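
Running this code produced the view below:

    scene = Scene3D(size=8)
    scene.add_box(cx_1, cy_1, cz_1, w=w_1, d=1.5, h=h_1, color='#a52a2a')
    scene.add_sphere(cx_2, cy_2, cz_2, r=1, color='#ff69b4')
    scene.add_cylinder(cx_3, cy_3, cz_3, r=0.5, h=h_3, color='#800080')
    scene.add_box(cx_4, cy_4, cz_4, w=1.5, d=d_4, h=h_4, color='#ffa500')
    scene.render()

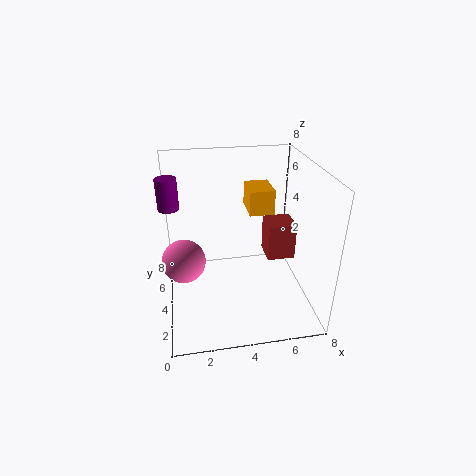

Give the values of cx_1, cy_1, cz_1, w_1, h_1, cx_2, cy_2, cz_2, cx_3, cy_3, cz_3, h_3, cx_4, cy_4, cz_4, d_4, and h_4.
cx_1 = 5.5
cy_1 = 3
cz_1 = 3
w_1 = 1.5
h_1 = 2
cx_2 = 1
cy_2 = 1.5
cz_2 = 4.5
cx_3 = 0.5
cy_3 = 3
cz_3 = 6.5
h_3 = 1.5
cx_4 = 5
cy_4 = 5.5
cz_4 = 4.5
d_4 = 2
h_4 = 1.5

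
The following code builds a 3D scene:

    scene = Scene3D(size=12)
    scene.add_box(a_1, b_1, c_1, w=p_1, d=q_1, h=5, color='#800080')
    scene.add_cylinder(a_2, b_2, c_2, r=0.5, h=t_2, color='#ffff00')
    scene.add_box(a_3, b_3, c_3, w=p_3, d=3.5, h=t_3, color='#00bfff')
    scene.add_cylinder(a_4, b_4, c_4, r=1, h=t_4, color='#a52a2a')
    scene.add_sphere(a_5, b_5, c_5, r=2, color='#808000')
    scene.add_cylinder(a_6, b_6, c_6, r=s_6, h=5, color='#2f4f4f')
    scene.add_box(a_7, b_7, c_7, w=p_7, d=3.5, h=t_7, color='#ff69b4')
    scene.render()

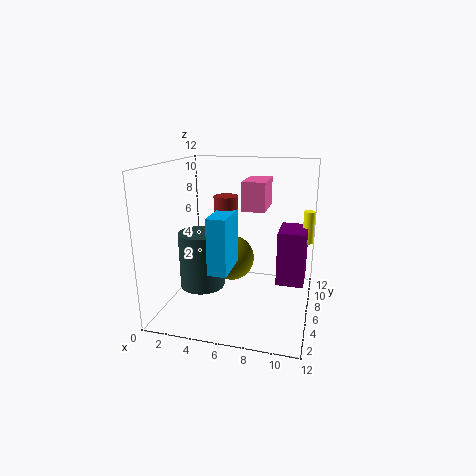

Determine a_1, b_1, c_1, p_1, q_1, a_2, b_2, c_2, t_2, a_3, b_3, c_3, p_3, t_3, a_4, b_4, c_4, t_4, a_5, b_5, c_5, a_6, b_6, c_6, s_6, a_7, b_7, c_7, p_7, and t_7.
a_1 = 9; b_1 = 8; c_1 = 1; p_1 = 2.5; q_1 = 3.5; a_2 = 11.5; b_2 = 10.5; c_2 = 4.5; t_2 = 3; a_3 = 4.5; b_3 = 2.5; c_3 = 4; p_3 = 1.5; t_3 = 4.5; a_4 = 5; b_4 = 6; c_4 = 7; t_4 = 2.5; a_5 = 5; b_5 = 7.5; c_5 = 3.5; a_6 = 2.5; b_6 = 6.5; c_6 = 1; s_6 = 2; a_7 = 6; b_7 = 7; c_7 = 8; p_7 = 2; t_7 = 2.5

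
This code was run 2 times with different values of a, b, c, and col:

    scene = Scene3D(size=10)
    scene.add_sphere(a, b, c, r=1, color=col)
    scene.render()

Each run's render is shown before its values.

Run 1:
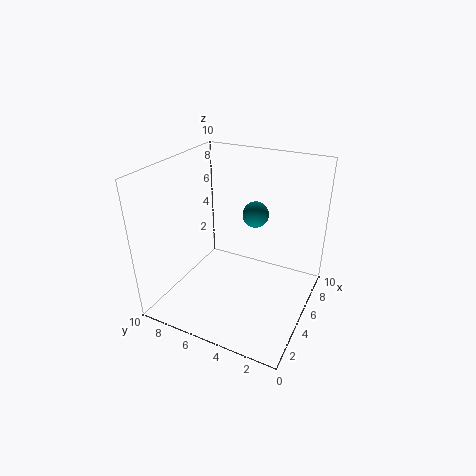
a = 8
b = 5
c = 5.5
col = 'teal'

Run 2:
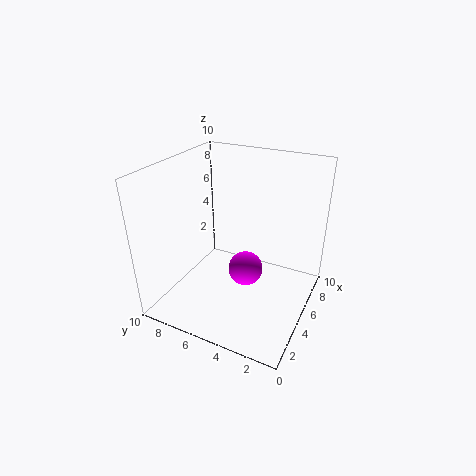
a = 2
b = 3
c = 5
col = 'magenta'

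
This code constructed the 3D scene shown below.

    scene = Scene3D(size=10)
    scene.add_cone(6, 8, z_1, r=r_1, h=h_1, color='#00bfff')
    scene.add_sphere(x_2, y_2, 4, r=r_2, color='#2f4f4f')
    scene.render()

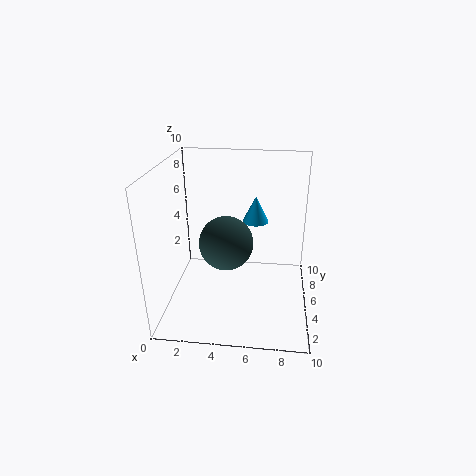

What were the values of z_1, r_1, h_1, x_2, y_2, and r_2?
z_1 = 5
r_1 = 1
h_1 = 2
x_2 = 4
y_2 = 6
r_2 = 2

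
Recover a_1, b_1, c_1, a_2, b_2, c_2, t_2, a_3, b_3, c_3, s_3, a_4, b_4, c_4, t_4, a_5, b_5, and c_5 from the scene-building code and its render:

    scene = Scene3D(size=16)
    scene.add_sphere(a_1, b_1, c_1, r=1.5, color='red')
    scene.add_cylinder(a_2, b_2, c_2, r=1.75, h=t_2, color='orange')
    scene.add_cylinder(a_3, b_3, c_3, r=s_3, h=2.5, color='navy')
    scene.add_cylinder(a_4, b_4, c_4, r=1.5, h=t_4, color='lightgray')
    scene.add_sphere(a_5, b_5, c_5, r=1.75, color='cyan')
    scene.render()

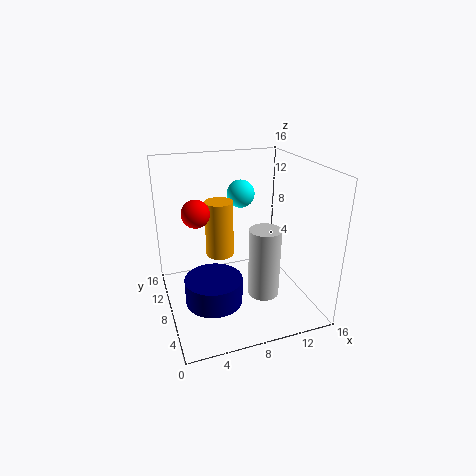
a_1 = 3.5
b_1 = 8.5
c_1 = 11.25
a_2 = 7.25
b_2 = 12.75
c_2 = 3.75
t_2 = 7
a_3 = 3.75
b_3 = 3
c_3 = 4.25
s_3 = 2.75
a_4 = 8.5
b_4 = 2
c_4 = 4.75
t_4 = 6.75
a_5 = 10.5
b_5 = 14
c_5 = 11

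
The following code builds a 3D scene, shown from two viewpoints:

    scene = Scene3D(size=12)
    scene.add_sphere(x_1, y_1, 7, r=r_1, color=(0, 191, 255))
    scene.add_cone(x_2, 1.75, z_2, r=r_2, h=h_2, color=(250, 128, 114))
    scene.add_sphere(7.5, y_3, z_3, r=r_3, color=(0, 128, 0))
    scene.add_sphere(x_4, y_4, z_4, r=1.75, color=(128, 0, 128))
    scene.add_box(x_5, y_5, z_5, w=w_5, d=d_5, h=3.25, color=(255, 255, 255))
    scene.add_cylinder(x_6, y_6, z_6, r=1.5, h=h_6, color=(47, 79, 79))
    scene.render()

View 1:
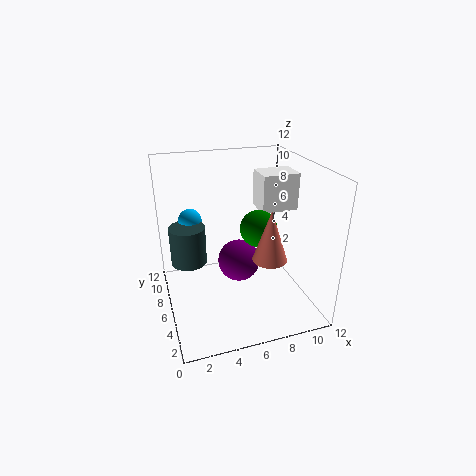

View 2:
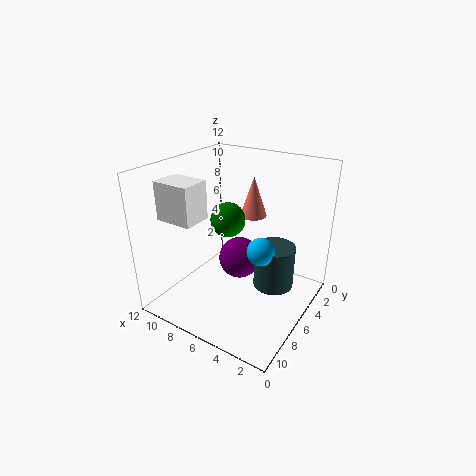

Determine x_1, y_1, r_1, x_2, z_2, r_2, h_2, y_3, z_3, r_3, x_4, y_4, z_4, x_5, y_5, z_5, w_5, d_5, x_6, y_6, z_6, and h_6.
x_1 = 2.5
y_1 = 8.5
r_1 = 1
x_2 = 7
z_2 = 6.25
r_2 = 1.25
h_2 = 3.75
y_3 = 5.25
z_3 = 7
r_3 = 1.5
x_4 = 6
y_4 = 5.75
z_4 = 4
x_5 = 8.5
y_5 = 6.75
z_5 = 7.5
w_5 = 3.25
d_5 = 2.5
x_6 = 2
y_6 = 7.25
z_6 = 3.75
h_6 = 3.25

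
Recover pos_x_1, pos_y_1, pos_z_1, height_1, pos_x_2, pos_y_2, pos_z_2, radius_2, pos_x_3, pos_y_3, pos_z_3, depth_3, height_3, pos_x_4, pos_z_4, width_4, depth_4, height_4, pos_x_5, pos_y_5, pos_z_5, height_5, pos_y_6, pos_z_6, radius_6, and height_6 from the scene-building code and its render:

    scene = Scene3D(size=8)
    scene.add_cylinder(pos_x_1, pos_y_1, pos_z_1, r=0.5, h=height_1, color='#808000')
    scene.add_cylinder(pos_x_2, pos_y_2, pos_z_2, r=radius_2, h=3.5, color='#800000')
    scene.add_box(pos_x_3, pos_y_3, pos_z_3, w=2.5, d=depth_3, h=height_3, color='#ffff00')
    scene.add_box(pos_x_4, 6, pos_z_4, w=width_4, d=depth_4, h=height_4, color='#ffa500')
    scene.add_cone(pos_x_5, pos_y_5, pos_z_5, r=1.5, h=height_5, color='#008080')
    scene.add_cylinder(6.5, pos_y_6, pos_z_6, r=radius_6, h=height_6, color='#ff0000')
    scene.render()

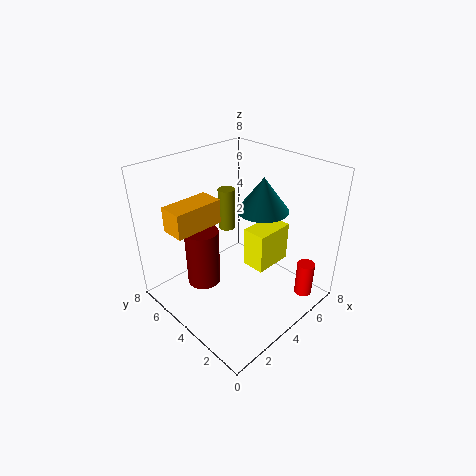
pos_x_1 = 5, pos_y_1 = 6, pos_z_1 = 3.5, height_1 = 2.5, pos_x_2 = 3, pos_y_2 = 6, pos_z_2 = 0.5, radius_2 = 1, pos_x_3 = 5.5, pos_y_3 = 3.5, pos_z_3 = 1, depth_3 = 1.5, height_3 = 2.5, pos_x_4 = 1.5, pos_z_4 = 4, width_4 = 3, depth_4 = 1.5, height_4 = 1.5, pos_x_5 = 6, pos_y_5 = 4, pos_z_5 = 5, height_5 = 2, pos_y_6 = 1, pos_z_6 = 0.5, radius_6 = 0.5, height_6 = 2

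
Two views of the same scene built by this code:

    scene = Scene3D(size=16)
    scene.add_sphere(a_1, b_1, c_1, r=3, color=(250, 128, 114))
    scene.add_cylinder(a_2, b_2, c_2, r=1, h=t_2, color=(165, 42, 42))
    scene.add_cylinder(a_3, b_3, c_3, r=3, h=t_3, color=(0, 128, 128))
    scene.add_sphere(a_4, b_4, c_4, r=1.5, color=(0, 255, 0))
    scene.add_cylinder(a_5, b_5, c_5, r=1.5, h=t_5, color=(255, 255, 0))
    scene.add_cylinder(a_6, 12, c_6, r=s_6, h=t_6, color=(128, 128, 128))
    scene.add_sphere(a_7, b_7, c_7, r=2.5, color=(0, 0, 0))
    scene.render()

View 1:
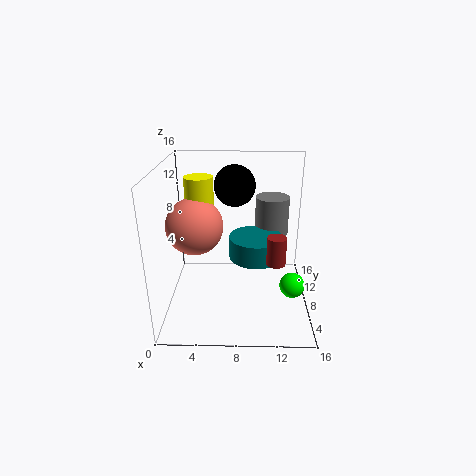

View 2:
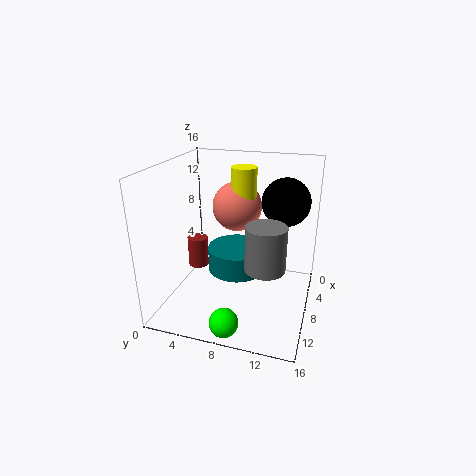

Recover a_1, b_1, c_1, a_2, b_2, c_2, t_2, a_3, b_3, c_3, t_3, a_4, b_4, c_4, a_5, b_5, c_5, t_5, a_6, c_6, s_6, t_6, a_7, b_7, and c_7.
a_1 = 3.5; b_1 = 6.5; c_1 = 10; a_2 = 12; b_2 = 5; c_2 = 6.5; t_2 = 3; a_3 = 10; b_3 = 8.5; c_3 = 5.5; t_3 = 2.5; a_4 = 14.5; b_4 = 8.5; c_4 = 1.5; a_5 = 4; b_5 = 7.5; c_5 = 11; t_5 = 4; a_6 = 12; c_6 = 7; s_6 = 2; t_6 = 4.5; a_7 = 7.5; b_7 = 13; c_7 = 12.5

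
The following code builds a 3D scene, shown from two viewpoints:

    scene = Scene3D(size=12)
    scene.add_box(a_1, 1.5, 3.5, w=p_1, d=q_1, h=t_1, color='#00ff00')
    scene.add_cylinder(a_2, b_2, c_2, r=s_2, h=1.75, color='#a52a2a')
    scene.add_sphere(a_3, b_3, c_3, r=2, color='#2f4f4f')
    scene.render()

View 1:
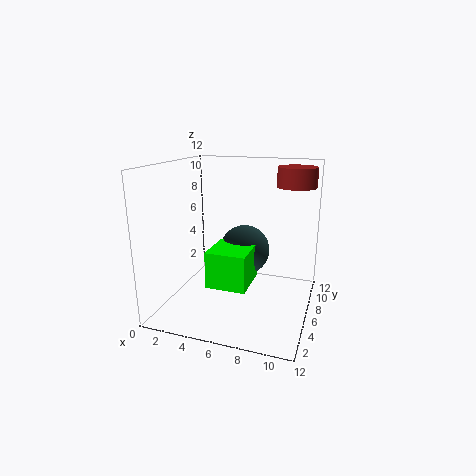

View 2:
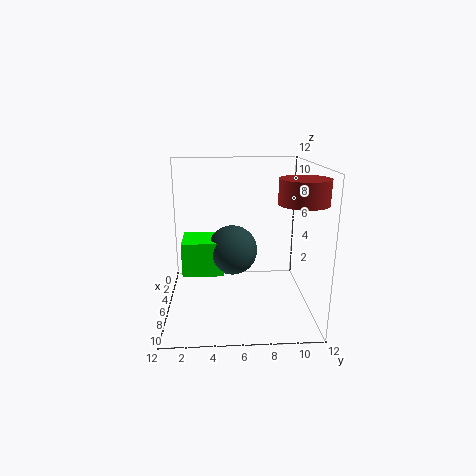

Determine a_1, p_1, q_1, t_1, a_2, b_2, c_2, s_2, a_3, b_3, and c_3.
a_1 = 5; p_1 = 3; q_1 = 3.25; t_1 = 2.75; a_2 = 10; b_2 = 10.25; c_2 = 9.75; s_2 = 1.75; a_3 = 6.75; b_3 = 5.5; c_3 = 5.25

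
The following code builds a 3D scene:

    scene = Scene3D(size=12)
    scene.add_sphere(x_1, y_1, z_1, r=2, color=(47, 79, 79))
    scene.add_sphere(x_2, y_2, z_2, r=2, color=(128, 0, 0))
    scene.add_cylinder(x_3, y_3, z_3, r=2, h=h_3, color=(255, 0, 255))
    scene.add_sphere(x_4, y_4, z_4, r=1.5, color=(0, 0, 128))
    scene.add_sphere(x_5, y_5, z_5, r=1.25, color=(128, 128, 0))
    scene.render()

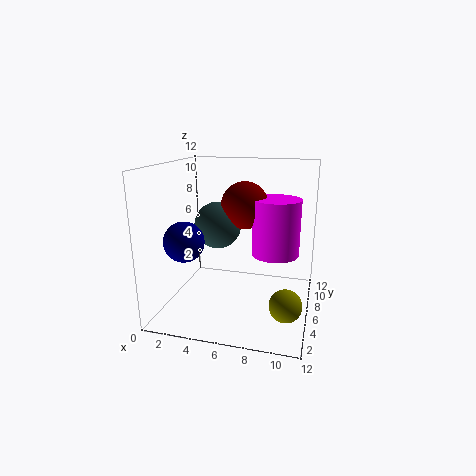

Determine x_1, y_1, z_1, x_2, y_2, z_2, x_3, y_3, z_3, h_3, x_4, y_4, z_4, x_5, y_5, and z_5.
x_1 = 4; y_1 = 6.75; z_1 = 6.75; x_2 = 6.25; y_2 = 7.25; z_2 = 8.5; x_3 = 9; y_3 = 7; z_3 = 4.5; h_3 = 4.75; x_4 = 3; y_4 = 2; z_4 = 6.75; x_5 = 10.5; y_5 = 3; z_5 = 2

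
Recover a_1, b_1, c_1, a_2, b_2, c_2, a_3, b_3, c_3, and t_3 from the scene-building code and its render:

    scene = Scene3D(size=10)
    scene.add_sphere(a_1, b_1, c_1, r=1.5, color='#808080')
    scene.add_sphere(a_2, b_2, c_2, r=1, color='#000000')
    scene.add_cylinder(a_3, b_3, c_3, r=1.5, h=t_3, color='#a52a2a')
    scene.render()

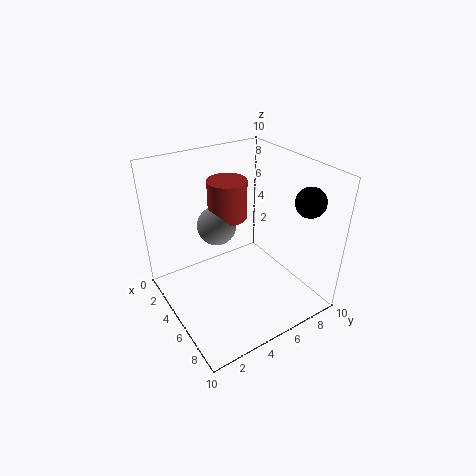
a_1 = 2, b_1 = 5, c_1 = 4.5, a_2 = 8, b_2 = 8.5, c_2 = 8, a_3 = 2, b_3 = 6, c_3 = 5, t_3 = 3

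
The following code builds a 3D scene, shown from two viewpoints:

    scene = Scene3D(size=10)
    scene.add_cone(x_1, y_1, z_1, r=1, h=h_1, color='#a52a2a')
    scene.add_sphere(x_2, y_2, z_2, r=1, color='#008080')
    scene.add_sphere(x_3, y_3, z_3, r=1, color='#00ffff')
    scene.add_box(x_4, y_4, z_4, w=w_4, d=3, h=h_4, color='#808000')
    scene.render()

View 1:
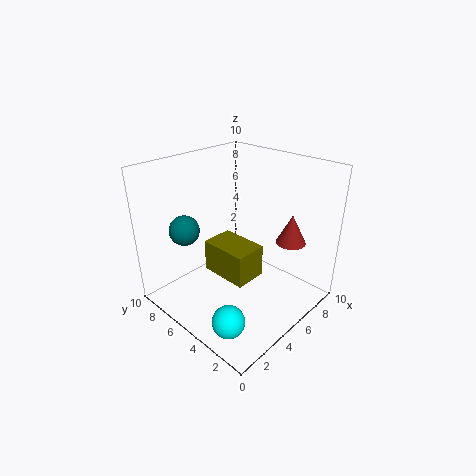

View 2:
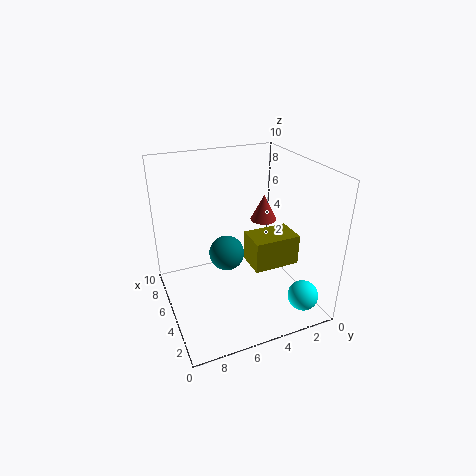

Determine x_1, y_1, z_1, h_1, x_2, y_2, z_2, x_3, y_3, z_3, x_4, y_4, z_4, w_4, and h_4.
x_1 = 7
y_1 = 2
z_1 = 5
h_1 = 2
x_2 = 2
y_2 = 7
z_2 = 6
x_3 = 1
y_3 = 2
z_3 = 2
x_4 = 2
y_4 = 2
z_4 = 4
w_4 = 2
h_4 = 2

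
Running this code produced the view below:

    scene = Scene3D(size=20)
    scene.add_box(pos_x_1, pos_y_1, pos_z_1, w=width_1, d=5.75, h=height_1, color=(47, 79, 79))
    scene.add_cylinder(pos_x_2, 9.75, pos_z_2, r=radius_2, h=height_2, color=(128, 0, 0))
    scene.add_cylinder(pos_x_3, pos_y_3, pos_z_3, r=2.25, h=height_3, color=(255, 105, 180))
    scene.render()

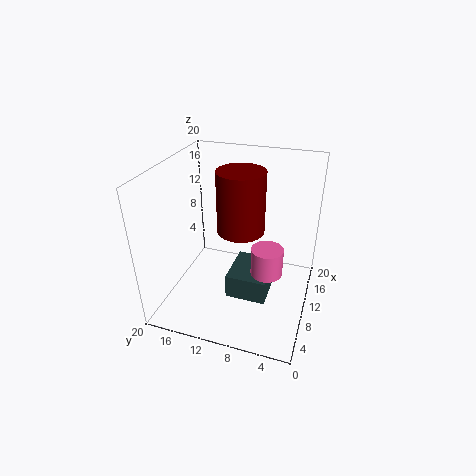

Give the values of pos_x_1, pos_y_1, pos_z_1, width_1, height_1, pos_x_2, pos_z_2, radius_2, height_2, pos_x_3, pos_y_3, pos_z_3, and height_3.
pos_x_1 = 7.25
pos_y_1 = 5.25
pos_z_1 = 1.5
width_1 = 6.75
height_1 = 3.5
pos_x_2 = 10.5
pos_z_2 = 11
radius_2 = 3.25
height_2 = 8.5
pos_x_3 = 10
pos_y_3 = 5.75
pos_z_3 = 5
height_3 = 4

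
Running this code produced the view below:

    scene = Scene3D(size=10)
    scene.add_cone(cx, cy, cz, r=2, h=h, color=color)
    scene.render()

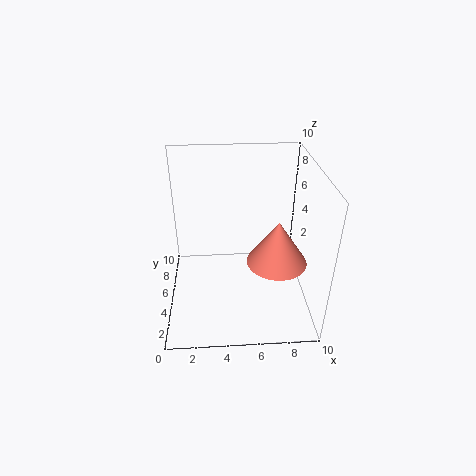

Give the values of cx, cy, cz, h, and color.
cx = 7.5; cy = 3.5; cz = 4; h = 3; color = 'salmon'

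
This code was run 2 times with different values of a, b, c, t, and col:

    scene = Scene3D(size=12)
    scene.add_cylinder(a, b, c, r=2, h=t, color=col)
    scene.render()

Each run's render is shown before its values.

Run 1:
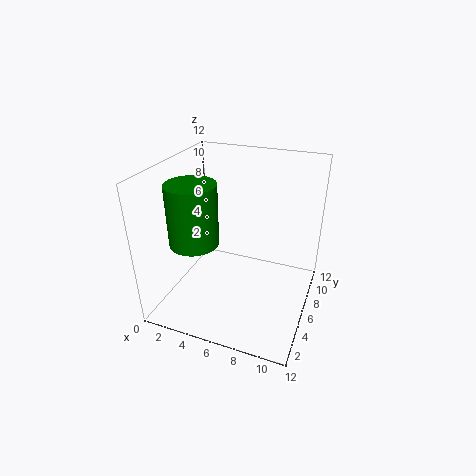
a = 3, b = 4, c = 6, t = 5, col = 'green'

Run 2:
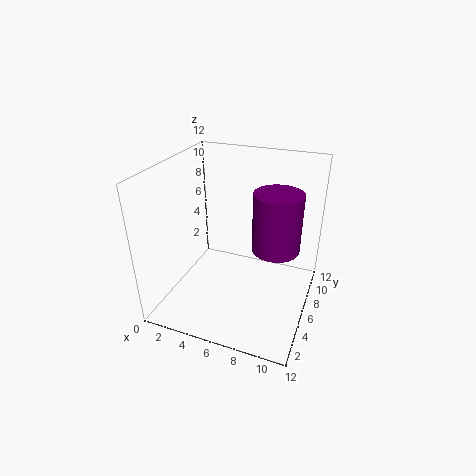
a = 9, b = 7, c = 5, t = 5, col = 'purple'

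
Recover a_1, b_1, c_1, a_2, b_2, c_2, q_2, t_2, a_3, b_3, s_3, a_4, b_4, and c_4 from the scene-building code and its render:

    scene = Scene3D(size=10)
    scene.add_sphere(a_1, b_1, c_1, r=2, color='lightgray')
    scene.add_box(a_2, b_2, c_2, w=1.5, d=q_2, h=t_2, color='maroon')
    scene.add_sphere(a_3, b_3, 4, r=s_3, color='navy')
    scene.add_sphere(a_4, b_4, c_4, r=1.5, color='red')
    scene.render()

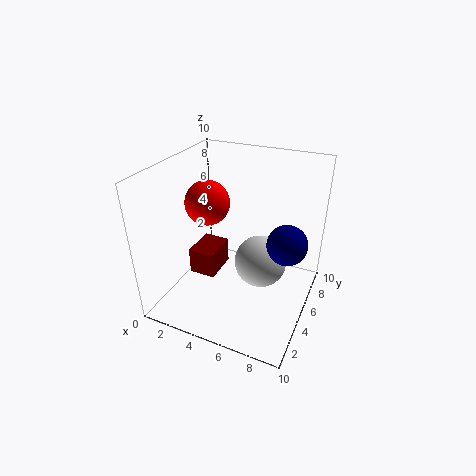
a_1 = 6; b_1 = 7; c_1 = 2; a_2 = 4; b_2 = 0.5; c_2 = 5; q_2 = 2; t_2 = 1.5; a_3 = 8; b_3 = 7; s_3 = 1.5; a_4 = 3; b_4 = 4.5; c_4 = 7.5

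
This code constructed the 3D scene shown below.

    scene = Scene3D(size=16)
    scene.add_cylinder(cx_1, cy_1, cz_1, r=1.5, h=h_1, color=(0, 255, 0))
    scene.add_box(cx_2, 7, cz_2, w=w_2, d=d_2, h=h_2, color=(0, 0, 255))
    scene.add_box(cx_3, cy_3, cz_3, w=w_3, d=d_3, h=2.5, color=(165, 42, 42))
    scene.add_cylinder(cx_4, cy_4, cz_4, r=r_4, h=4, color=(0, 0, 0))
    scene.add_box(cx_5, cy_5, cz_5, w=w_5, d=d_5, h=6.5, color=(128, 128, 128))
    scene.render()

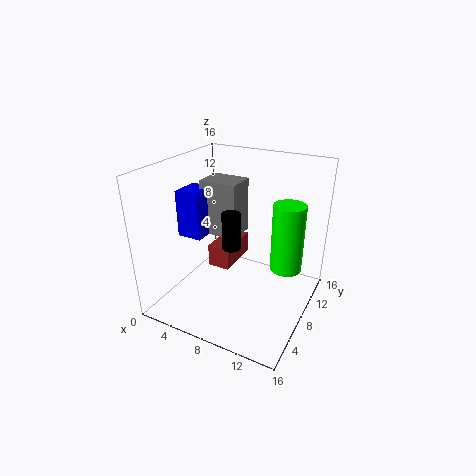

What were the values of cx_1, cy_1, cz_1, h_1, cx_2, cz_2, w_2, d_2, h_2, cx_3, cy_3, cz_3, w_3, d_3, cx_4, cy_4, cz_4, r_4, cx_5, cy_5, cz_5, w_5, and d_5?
cx_1 = 14.5; cy_1 = 5.5; cz_1 = 7.5; h_1 = 6.5; cx_2 = 0.5; cz_2 = 7; w_2 = 3; d_2 = 3.5; h_2 = 5.5; cx_3 = 5; cy_3 = 6.5; cz_3 = 4.5; w_3 = 2.5; d_3 = 5; cx_4 = 8; cy_4 = 6.5; cz_4 = 7.5; r_4 = 1; cx_5 = 2.5; cy_5 = 9; cz_5 = 7; w_5 = 4.5; d_5 = 3.5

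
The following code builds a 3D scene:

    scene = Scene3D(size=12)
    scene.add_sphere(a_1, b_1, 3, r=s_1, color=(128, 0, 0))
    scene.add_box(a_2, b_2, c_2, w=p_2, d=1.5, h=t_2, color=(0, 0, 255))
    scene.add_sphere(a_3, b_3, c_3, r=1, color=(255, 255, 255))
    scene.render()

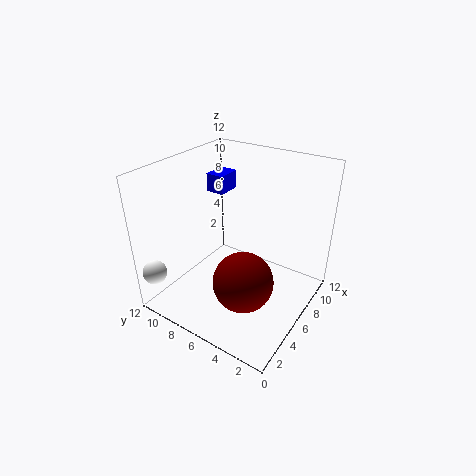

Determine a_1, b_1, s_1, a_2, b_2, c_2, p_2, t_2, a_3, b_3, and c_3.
a_1 = 4.5
b_1 = 4.5
s_1 = 2.5
a_2 = 6
b_2 = 7.5
c_2 = 9.5
p_2 = 2
t_2 = 1.5
a_3 = 1
b_3 = 11
c_3 = 3.5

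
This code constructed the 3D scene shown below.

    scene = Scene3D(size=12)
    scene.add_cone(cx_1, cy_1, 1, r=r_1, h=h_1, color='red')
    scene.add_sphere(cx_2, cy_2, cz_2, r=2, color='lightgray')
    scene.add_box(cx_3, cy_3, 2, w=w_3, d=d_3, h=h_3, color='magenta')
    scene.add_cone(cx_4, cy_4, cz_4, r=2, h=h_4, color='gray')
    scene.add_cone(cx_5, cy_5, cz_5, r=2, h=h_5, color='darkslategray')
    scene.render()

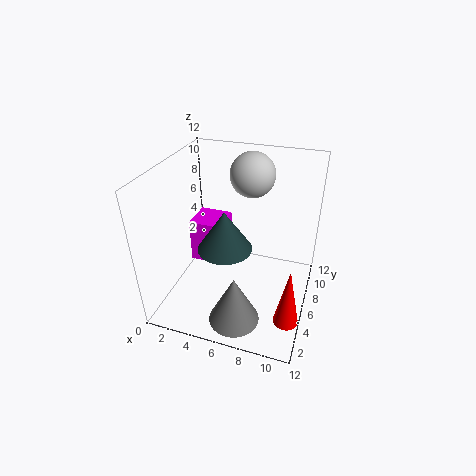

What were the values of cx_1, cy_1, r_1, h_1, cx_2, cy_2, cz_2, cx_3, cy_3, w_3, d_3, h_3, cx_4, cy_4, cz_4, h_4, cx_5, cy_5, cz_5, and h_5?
cx_1 = 11
cy_1 = 3
r_1 = 1
h_1 = 5
cx_2 = 6
cy_2 = 10
cz_2 = 10
cx_3 = 1
cy_3 = 7
w_3 = 3
d_3 = 3
h_3 = 4
cx_4 = 7
cy_4 = 2
cz_4 = 1
h_4 = 4
cx_5 = 6
cy_5 = 3
cz_5 = 7
h_5 = 3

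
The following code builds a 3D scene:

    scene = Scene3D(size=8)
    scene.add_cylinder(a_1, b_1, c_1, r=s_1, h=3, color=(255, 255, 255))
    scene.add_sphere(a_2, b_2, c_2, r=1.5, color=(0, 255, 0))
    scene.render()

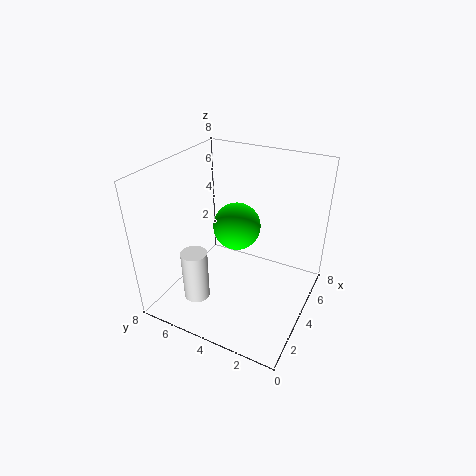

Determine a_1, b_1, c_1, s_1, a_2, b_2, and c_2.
a_1 = 2.5; b_1 = 6; c_1 = 0.25; s_1 = 0.75; a_2 = 6.25; b_2 = 5.25; c_2 = 3.25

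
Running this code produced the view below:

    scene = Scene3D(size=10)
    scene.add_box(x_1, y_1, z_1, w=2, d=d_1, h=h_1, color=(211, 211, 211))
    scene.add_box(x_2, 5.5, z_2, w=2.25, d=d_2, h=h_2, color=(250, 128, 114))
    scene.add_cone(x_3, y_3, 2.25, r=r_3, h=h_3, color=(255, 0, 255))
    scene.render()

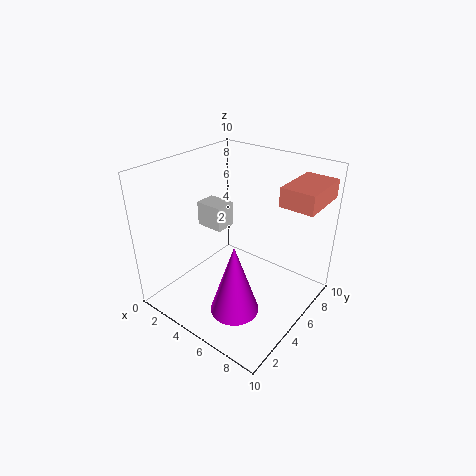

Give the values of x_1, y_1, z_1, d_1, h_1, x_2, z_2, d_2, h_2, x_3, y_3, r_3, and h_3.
x_1 = 1.75, y_1 = 4.5, z_1 = 5.25, d_1 = 1.5, h_1 = 1.75, x_2 = 7.75, z_2 = 8, d_2 = 3.5, h_2 = 1.25, x_3 = 7.25, y_3 = 1.75, r_3 = 1.5, h_3 = 4.5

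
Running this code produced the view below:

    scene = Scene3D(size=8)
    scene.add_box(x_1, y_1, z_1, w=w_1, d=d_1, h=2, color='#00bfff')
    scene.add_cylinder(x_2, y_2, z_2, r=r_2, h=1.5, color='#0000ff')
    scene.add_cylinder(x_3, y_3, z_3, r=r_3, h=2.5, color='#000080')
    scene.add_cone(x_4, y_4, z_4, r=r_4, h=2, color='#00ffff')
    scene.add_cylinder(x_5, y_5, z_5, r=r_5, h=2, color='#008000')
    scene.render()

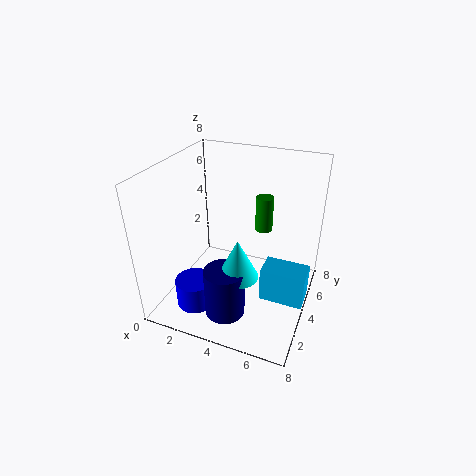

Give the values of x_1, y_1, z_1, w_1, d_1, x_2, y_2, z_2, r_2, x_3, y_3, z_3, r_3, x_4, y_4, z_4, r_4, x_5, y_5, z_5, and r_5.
x_1 = 5.5; y_1 = 3.5; z_1 = 0.5; w_1 = 2.5; d_1 = 1.5; x_2 = 2.5; y_2 = 1.5; z_2 = 1; r_2 = 1; x_3 = 4.5; y_3 = 1; z_3 = 1.5; r_3 = 1; x_4 = 5; y_4 = 1.5; z_4 = 3.5; r_4 = 1; x_5 = 5; y_5 = 5.5; z_5 = 4; r_5 = 0.5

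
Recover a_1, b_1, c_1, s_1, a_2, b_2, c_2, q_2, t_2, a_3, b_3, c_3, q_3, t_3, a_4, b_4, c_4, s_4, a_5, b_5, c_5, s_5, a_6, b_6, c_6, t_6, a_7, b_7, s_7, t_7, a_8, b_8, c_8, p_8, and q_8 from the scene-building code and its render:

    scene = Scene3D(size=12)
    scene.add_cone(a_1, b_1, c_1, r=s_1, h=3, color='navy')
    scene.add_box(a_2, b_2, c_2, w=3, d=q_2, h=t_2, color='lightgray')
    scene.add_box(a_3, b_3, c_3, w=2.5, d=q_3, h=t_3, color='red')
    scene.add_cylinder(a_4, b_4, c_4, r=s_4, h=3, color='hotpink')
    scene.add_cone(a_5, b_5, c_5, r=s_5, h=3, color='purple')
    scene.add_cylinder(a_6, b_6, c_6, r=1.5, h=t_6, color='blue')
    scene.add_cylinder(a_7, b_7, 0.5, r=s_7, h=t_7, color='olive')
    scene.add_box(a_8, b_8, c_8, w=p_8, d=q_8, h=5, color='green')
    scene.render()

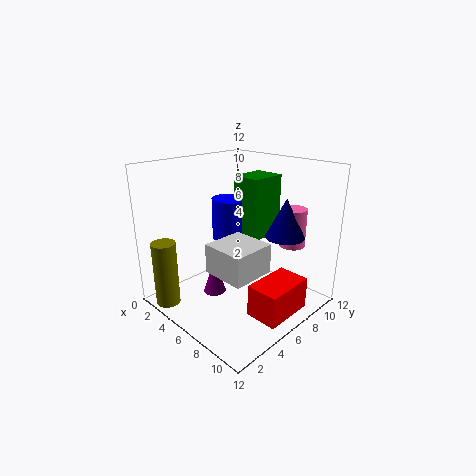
a_1 = 10; b_1 = 7; c_1 = 7; s_1 = 1.5; a_2 = 8.5; b_2 = 0.5; c_2 = 6; q_2 = 3; t_2 = 2; a_3 = 9.5; b_3 = 3.5; c_3 = 1.5; q_3 = 4; t_3 = 2.5; a_4 = 10; b_4 = 8; c_4 = 6; s_4 = 1; a_5 = 4; b_5 = 5; c_5 = 0.5; s_5 = 1; a_6 = 4.5; b_6 = 6.5; c_6 = 5.5; t_6 = 3.5; a_7 = 2.5; b_7 = 1; s_7 = 1; t_7 = 5.5; a_8 = 5; b_8 = 6.5; c_8 = 6; p_8 = 2.5; q_8 = 3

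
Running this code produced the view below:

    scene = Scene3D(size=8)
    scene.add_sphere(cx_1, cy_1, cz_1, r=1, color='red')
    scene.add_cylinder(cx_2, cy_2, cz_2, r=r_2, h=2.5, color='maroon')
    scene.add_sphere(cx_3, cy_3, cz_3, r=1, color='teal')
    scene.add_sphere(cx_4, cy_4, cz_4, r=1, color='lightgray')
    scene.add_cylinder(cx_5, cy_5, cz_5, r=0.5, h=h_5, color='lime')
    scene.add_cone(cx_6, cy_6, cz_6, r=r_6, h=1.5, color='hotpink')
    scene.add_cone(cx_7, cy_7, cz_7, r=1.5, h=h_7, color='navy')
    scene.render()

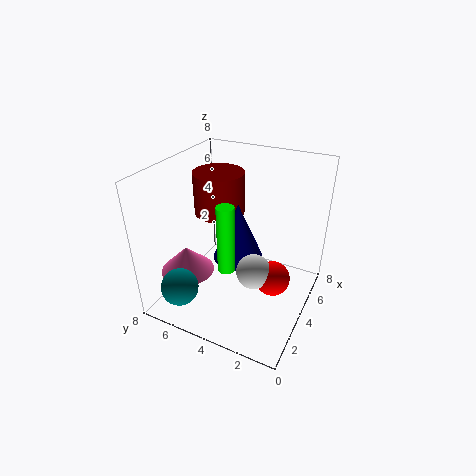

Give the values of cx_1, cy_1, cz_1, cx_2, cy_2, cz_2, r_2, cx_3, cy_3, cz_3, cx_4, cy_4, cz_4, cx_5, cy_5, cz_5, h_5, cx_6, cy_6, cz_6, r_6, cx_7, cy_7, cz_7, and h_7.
cx_1 = 4.5; cy_1 = 2; cz_1 = 1.5; cx_2 = 5.5; cy_2 = 6; cz_2 = 4.5; r_2 = 1.5; cx_3 = 1; cy_3 = 6; cz_3 = 2; cx_4 = 4; cy_4 = 3; cz_4 = 2; cx_5 = 3.5; cy_5 = 4.5; cz_5 = 2; h_5 = 4; cx_6 = 2.5; cy_6 = 6.5; cz_6 = 2; r_6 = 1.5; cx_7 = 5; cy_7 = 4.5; cz_7 = 2; h_7 = 3.5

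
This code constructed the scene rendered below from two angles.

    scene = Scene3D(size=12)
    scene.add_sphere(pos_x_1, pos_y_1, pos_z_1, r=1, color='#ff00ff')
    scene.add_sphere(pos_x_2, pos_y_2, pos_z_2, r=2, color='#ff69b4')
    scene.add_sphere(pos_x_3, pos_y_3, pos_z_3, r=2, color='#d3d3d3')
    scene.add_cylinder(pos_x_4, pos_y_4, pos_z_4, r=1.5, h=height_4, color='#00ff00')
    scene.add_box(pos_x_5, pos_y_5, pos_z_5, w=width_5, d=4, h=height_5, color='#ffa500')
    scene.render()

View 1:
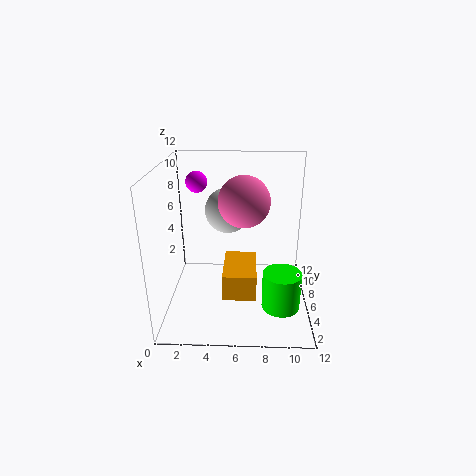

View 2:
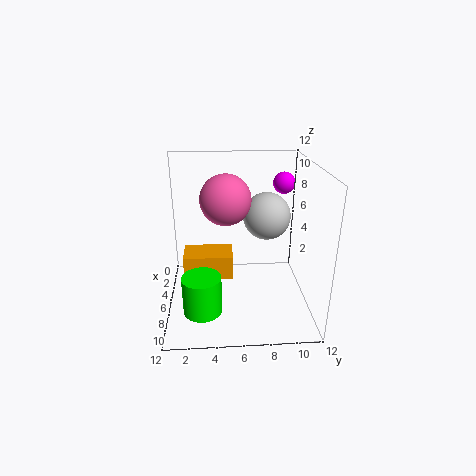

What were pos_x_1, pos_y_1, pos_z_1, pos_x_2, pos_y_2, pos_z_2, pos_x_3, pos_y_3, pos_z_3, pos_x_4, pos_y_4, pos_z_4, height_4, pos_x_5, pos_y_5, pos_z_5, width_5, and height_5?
pos_x_1 = 2; pos_y_1 = 10.5; pos_z_1 = 9.5; pos_x_2 = 6.5; pos_y_2 = 5; pos_z_2 = 9.5; pos_x_3 = 5; pos_y_3 = 8.5; pos_z_3 = 7.5; pos_x_4 = 9.5; pos_y_4 = 3; pos_z_4 = 1.5; height_4 = 3; pos_x_5 = 5; pos_y_5 = 1.5; pos_z_5 = 3; width_5 = 2.5; height_5 = 2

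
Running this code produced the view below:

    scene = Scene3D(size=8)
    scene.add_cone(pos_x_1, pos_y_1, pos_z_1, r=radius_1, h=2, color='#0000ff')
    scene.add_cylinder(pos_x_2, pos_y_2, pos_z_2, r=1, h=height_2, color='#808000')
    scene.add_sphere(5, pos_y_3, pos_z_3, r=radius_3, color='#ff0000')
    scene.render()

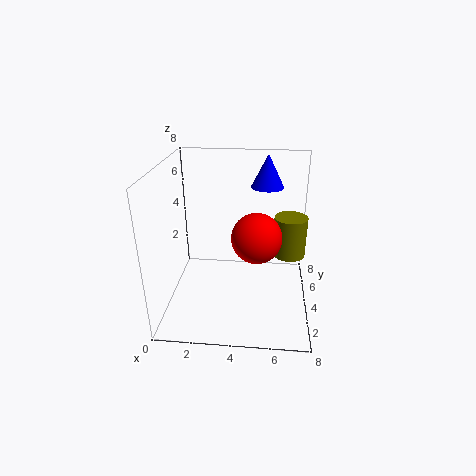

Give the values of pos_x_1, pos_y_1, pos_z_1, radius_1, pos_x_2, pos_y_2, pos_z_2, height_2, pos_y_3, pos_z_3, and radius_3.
pos_x_1 = 5.5
pos_y_1 = 7
pos_z_1 = 6
radius_1 = 1
pos_x_2 = 7
pos_y_2 = 6
pos_z_2 = 2
height_2 = 2.5
pos_y_3 = 5
pos_z_3 = 3.5
radius_3 = 1.5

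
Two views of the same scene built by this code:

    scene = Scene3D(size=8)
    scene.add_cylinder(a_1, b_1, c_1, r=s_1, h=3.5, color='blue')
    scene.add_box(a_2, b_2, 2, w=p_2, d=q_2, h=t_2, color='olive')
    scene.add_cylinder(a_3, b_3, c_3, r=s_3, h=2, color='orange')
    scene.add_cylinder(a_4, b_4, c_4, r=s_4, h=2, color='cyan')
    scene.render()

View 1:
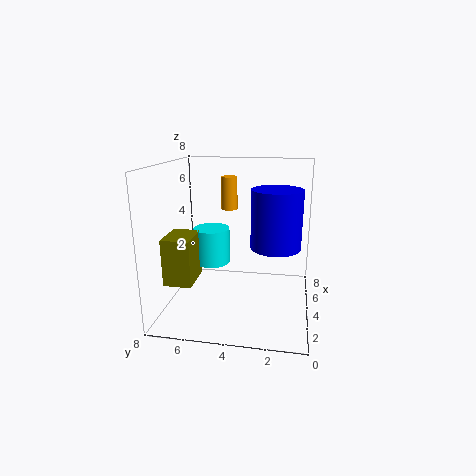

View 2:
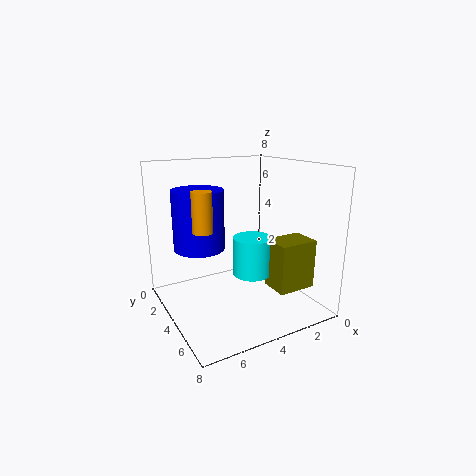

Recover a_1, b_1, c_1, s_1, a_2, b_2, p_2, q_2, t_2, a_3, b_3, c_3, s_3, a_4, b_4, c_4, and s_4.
a_1 = 5.5
b_1 = 2
c_1 = 3
s_1 = 1.5
a_2 = 1.5
b_2 = 6
p_2 = 2
q_2 = 1.5
t_2 = 2.5
a_3 = 6.5
b_3 = 5
c_3 = 5
s_3 = 0.5
a_4 = 4
b_4 = 5.5
c_4 = 2.5
s_4 = 1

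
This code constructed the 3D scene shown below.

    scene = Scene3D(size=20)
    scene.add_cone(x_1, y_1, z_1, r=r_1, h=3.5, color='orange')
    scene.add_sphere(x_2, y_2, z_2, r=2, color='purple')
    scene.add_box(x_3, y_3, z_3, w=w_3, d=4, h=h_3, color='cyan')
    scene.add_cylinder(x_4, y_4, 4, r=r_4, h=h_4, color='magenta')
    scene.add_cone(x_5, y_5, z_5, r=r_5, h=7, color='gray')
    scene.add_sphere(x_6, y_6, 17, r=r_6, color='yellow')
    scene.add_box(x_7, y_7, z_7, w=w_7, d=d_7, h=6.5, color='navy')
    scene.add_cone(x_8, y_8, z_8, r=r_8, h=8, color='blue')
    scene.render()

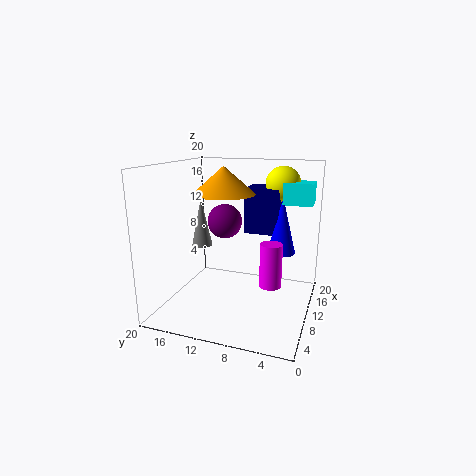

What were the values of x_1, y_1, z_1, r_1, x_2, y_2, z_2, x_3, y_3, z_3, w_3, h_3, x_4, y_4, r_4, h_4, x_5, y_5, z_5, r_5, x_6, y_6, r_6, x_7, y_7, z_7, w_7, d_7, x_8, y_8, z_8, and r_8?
x_1 = 7.5
y_1 = 11
z_1 = 16.5
r_1 = 4
x_2 = 4
y_2 = 9.5
z_2 = 14
x_3 = 12.5
y_3 = 0.5
z_3 = 14.5
w_3 = 3.5
h_3 = 3
x_4 = 9
y_4 = 5
r_4 = 1.5
h_4 = 6
x_5 = 11
y_5 = 16
z_5 = 8
r_5 = 1.5
x_6 = 15
y_6 = 5
r_6 = 2.5
x_7 = 12.5
y_7 = 5
z_7 = 10
w_7 = 4.5
d_7 = 5
x_8 = 13
y_8 = 4.5
z_8 = 7.5
r_8 = 2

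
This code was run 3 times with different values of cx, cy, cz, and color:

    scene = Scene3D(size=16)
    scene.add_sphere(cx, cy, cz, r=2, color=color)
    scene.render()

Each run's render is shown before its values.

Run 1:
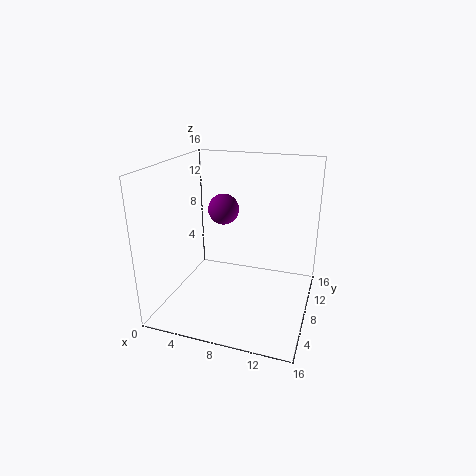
cx = 4; cy = 14; cz = 9; color = 'purple'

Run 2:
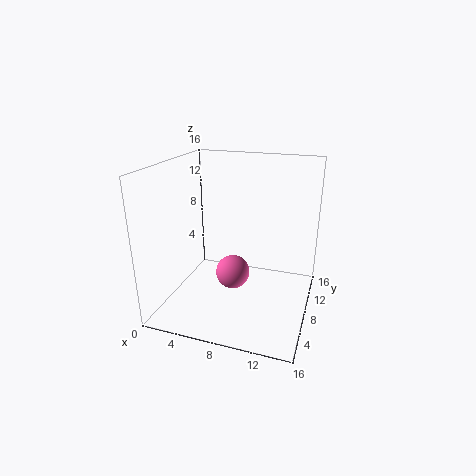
cx = 7; cy = 9; cz = 3; color = 'hotpink'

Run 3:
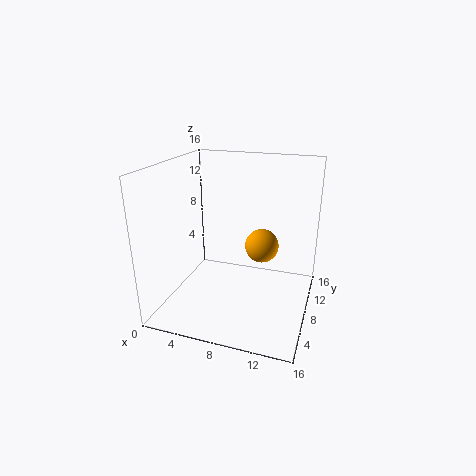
cx = 10; cy = 11; cz = 6; color = 'orange'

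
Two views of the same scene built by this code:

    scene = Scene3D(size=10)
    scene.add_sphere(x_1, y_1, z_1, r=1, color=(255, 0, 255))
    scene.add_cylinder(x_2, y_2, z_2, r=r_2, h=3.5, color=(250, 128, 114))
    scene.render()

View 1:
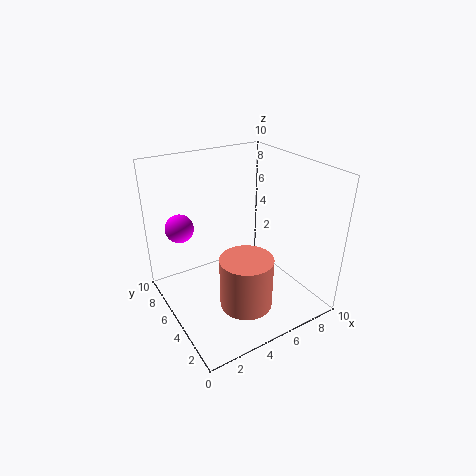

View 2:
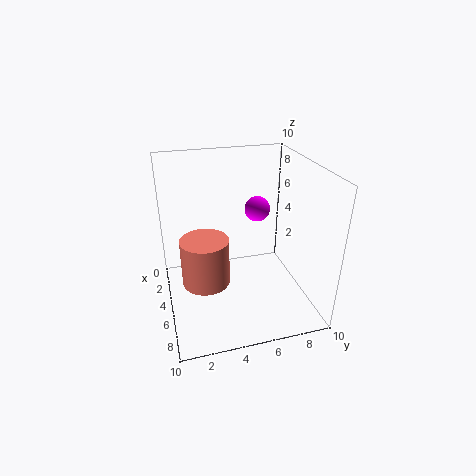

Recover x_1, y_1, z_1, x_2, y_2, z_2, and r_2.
x_1 = 1.75; y_1 = 7.5; z_1 = 5.5; x_2 = 4.25; y_2 = 2.75; z_2 = 1.25; r_2 = 1.75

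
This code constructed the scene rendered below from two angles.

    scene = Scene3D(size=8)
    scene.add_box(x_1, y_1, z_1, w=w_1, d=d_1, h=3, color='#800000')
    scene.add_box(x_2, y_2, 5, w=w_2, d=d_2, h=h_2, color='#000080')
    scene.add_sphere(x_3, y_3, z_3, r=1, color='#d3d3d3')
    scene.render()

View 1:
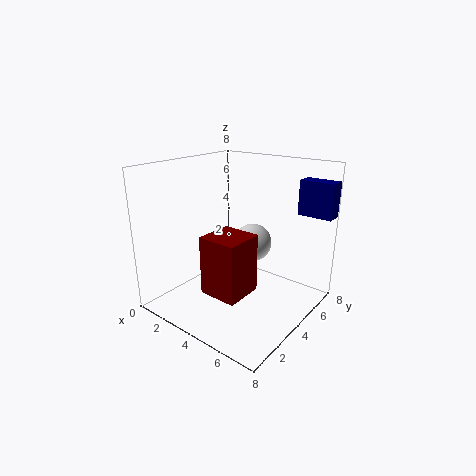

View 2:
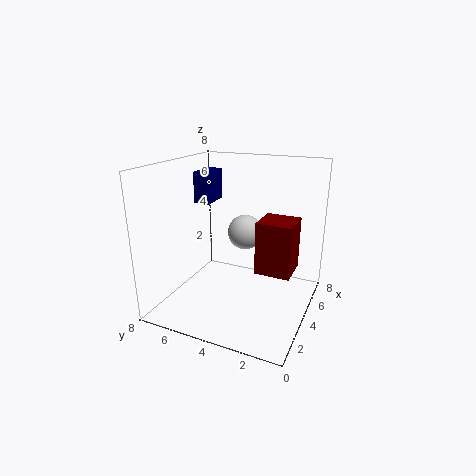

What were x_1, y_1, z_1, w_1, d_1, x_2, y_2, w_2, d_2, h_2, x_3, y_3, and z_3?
x_1 = 4
y_1 = 1
z_1 = 2
w_1 = 2
d_1 = 2
x_2 = 6
y_2 = 7
w_2 = 2
d_2 = 1
h_2 = 2
x_3 = 5
y_3 = 4
z_3 = 4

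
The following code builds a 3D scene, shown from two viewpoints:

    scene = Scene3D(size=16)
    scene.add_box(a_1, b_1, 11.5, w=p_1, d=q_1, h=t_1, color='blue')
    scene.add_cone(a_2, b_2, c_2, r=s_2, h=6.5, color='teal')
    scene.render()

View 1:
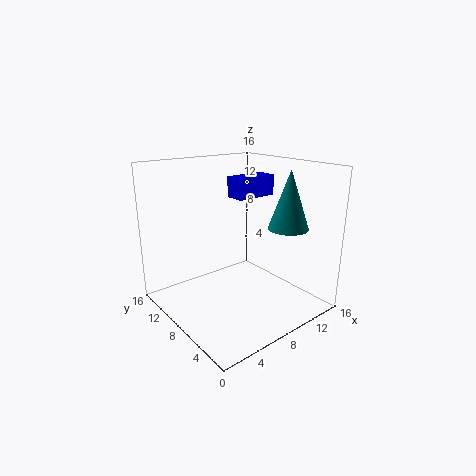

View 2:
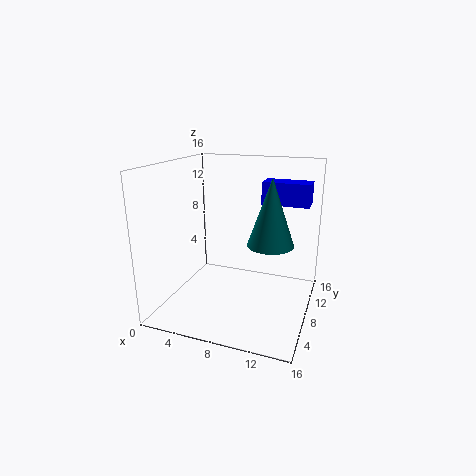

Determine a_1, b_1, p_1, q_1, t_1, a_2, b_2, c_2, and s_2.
a_1 = 10
b_1 = 10
p_1 = 5.25
q_1 = 2.5
t_1 = 2.5
a_2 = 12.5
b_2 = 4.75
c_2 = 9
s_2 = 2.25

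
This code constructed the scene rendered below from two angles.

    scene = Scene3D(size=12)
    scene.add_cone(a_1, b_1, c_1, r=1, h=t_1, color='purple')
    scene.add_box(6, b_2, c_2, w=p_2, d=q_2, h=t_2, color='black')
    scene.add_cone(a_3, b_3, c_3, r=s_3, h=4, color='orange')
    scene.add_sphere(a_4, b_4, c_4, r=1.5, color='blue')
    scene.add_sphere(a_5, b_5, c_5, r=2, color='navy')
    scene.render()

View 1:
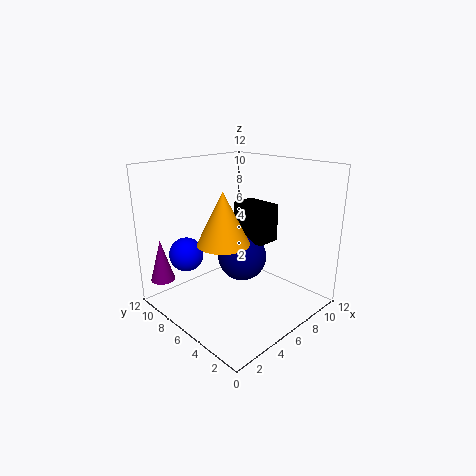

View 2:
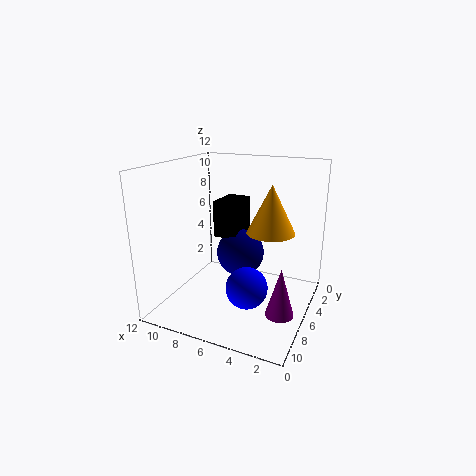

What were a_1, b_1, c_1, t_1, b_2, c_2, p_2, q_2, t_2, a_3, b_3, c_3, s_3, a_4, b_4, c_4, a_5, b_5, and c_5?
a_1 = 1, b_1 = 10, c_1 = 2.5, t_1 = 3.5, b_2 = 3.5, c_2 = 6, p_2 = 2, q_2 = 3, t_2 = 3, a_3 = 3.5, b_3 = 5, c_3 = 6.5, s_3 = 2, a_4 = 3.5, b_4 = 10, c_4 = 4, a_5 = 6, b_5 = 5.5, c_5 = 4.5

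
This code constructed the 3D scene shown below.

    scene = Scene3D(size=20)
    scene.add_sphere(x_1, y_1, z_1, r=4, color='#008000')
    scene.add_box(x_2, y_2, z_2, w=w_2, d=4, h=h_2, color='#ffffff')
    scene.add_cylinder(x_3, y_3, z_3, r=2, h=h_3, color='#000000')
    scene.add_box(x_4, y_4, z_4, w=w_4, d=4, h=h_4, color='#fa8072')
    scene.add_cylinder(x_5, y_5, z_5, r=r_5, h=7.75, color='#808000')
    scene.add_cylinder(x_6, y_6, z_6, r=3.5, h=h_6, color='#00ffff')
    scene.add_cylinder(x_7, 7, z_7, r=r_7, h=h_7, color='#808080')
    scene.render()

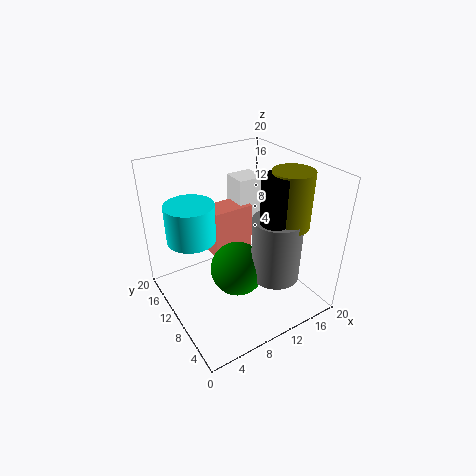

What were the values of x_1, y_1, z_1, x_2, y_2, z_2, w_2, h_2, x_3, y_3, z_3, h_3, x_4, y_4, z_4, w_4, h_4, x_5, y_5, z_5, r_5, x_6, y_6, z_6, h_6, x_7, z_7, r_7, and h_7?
x_1 = 10.25, y_1 = 10.5, z_1 = 4.25, x_2 = 14.25, y_2 = 16, z_2 = 7.25, w_2 = 4.25, h_2 = 8, x_3 = 13.5, y_3 = 6.5, z_3 = 11.75, h_3 = 7.75, x_4 = 9.5, y_4 = 15.25, z_4 = 3.25, w_4 = 6.5, h_4 = 8, x_5 = 15.75, y_5 = 6.25, z_5 = 12, r_5 = 2.75, x_6 = 5, y_6 = 14.5, z_6 = 9, h_6 = 5.5, x_7 = 14.5, z_7 = 3.75, r_7 = 3.5, h_7 = 9.25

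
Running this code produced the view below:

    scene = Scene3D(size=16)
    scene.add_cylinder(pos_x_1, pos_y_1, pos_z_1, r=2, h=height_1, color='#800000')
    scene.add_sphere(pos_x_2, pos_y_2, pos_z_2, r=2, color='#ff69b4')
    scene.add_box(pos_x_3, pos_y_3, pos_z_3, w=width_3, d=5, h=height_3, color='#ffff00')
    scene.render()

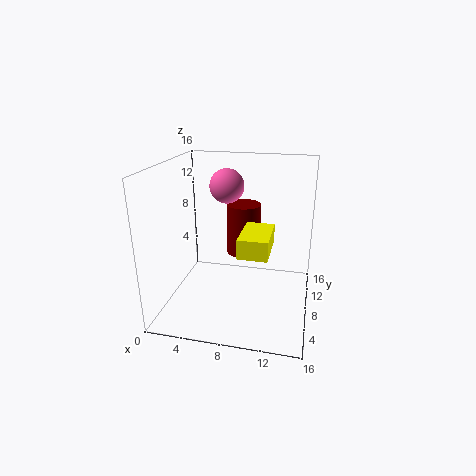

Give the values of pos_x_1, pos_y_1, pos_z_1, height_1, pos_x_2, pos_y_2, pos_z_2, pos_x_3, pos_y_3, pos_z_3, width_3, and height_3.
pos_x_1 = 8
pos_y_1 = 11
pos_z_1 = 5
height_1 = 6
pos_x_2 = 6
pos_y_2 = 11
pos_z_2 = 13
pos_x_3 = 9
pos_y_3 = 3
pos_z_3 = 8
width_3 = 3
height_3 = 2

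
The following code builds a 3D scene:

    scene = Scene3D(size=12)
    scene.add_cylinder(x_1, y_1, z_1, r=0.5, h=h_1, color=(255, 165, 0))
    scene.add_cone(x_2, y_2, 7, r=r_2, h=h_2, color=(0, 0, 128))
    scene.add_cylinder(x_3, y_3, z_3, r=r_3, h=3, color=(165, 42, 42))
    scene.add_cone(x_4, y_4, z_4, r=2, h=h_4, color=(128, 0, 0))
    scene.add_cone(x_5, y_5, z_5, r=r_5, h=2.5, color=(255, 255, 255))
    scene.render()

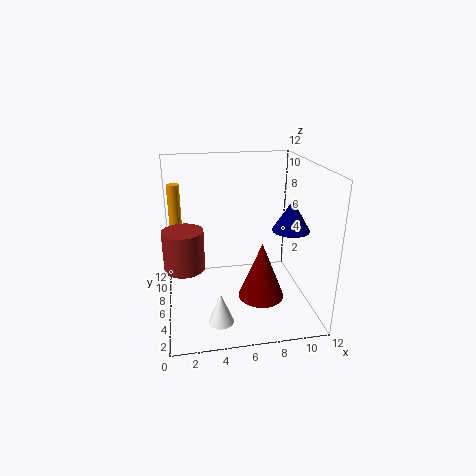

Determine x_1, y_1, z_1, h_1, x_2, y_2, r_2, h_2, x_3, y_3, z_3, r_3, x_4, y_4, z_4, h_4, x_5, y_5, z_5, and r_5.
x_1 = 1
y_1 = 7
z_1 = 4.5
h_1 = 6
x_2 = 10
y_2 = 4.5
r_2 = 1.5
h_2 = 2.5
x_3 = 1.5
y_3 = 3.5
z_3 = 5
r_3 = 1.5
x_4 = 8
y_4 = 5.5
z_4 = 0.5
h_4 = 5
x_5 = 4
y_5 = 2.5
z_5 = 0.5
r_5 = 1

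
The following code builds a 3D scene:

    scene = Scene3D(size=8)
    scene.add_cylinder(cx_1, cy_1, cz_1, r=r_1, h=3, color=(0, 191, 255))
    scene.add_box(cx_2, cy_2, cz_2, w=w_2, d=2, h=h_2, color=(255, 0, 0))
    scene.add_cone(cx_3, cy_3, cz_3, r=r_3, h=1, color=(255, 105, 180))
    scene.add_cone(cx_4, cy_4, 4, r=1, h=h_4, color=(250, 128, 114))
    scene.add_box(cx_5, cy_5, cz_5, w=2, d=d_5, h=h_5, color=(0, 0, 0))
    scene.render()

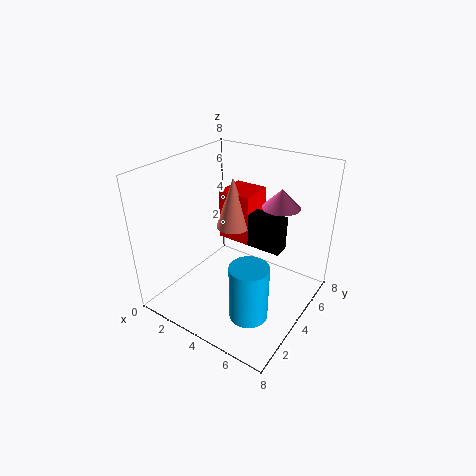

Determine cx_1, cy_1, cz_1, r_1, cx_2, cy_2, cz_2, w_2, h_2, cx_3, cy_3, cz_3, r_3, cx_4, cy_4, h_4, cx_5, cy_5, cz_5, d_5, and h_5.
cx_1 = 6
cy_1 = 2
cz_1 = 1
r_1 = 1
cx_2 = 2
cy_2 = 5
cz_2 = 3
w_2 = 2
h_2 = 3
cx_3 = 6
cy_3 = 5
cz_3 = 6
r_3 = 1
cx_4 = 3
cy_4 = 5
h_4 = 3
cx_5 = 4
cy_5 = 5
cz_5 = 3
d_5 = 1
h_5 = 2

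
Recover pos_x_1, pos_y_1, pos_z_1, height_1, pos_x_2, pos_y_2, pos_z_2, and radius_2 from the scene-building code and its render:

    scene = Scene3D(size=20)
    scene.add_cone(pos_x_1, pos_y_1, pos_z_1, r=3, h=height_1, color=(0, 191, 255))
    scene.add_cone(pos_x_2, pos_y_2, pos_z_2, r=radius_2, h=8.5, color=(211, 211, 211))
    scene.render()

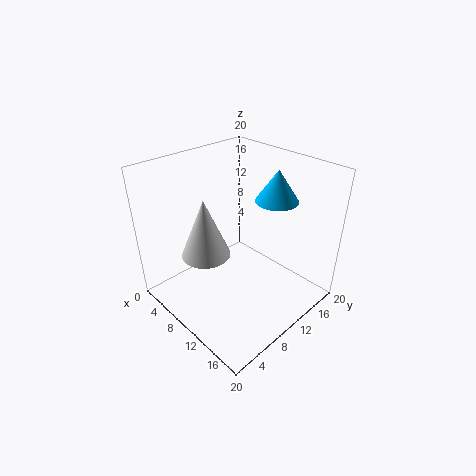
pos_x_1 = 12; pos_y_1 = 15.5; pos_z_1 = 14.5; height_1 = 4.5; pos_x_2 = 6.5; pos_y_2 = 7; pos_z_2 = 7; radius_2 = 3.5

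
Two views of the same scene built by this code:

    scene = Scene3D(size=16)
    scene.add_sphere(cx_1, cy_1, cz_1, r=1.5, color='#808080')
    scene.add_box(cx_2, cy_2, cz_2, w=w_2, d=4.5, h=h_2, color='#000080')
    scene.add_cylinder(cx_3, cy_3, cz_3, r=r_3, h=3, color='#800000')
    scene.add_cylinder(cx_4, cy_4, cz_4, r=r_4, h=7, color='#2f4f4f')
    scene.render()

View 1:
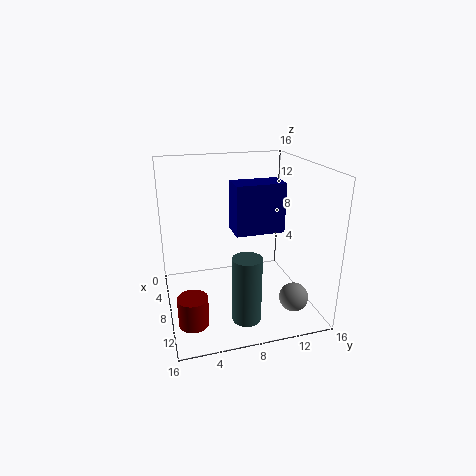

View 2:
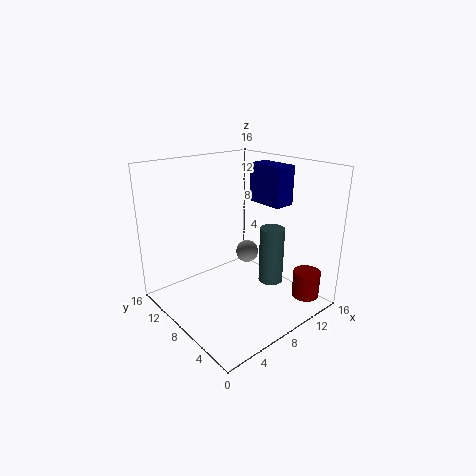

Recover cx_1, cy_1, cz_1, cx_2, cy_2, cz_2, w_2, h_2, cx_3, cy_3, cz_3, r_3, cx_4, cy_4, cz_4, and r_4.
cx_1 = 13.5, cy_1 = 12.5, cz_1 = 3, cx_2 = 12, cy_2 = 6, cz_2 = 11, w_2 = 2.5, h_2 = 4.5, cx_3 = 13, cy_3 = 2, cz_3 = 1.5, r_3 = 1.5, cx_4 = 13, cy_4 = 7.5, cz_4 = 1, r_4 = 1.5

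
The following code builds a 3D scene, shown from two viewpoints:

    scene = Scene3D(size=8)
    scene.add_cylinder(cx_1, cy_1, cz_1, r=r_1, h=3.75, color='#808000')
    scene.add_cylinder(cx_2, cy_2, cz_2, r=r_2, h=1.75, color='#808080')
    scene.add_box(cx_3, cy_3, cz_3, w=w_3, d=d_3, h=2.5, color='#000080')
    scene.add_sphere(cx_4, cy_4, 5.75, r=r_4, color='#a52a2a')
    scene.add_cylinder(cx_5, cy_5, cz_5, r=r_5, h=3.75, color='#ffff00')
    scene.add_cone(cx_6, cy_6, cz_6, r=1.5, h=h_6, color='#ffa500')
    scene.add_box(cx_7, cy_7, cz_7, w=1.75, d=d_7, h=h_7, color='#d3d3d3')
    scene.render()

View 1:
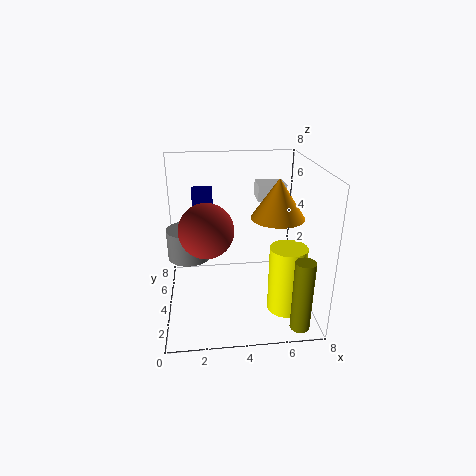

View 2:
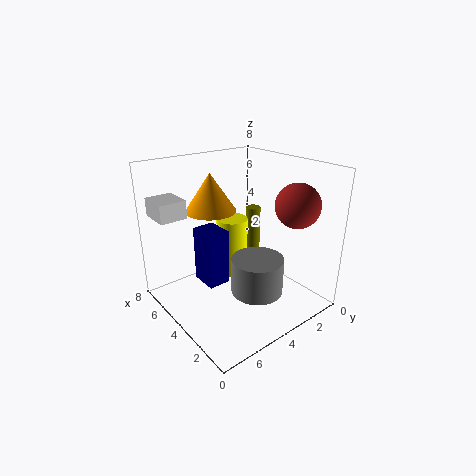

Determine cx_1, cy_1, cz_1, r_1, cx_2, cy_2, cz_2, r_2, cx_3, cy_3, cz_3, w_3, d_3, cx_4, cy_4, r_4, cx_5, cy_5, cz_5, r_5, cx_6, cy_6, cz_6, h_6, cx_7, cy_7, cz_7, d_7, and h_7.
cx_1 = 6.75, cy_1 = 0.5, cz_1 = 0.5, r_1 = 0.5, cx_2 = 1.25, cy_2 = 5, cz_2 = 2.5, r_2 = 1.25, cx_3 = 1.5, cy_3 = 6.5, cz_3 = 3.5, w_3 = 1.25, d_3 = 1, cx_4 = 2.25, cy_4 = 1.25, r_4 = 1.25, cx_5 = 6.5, cy_5 = 2.5, cz_5 = 0.25, r_5 = 1, cx_6 = 6.25, cy_6 = 4.25, cz_6 = 5, h_6 = 2.25, cx_7 = 5.5, cy_7 = 6.25, cz_7 = 5.25, d_7 = 1.5, h_7 = 1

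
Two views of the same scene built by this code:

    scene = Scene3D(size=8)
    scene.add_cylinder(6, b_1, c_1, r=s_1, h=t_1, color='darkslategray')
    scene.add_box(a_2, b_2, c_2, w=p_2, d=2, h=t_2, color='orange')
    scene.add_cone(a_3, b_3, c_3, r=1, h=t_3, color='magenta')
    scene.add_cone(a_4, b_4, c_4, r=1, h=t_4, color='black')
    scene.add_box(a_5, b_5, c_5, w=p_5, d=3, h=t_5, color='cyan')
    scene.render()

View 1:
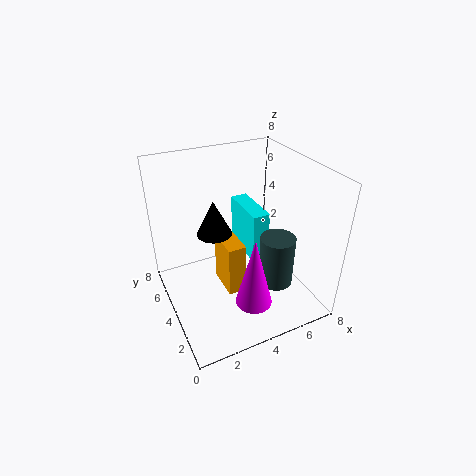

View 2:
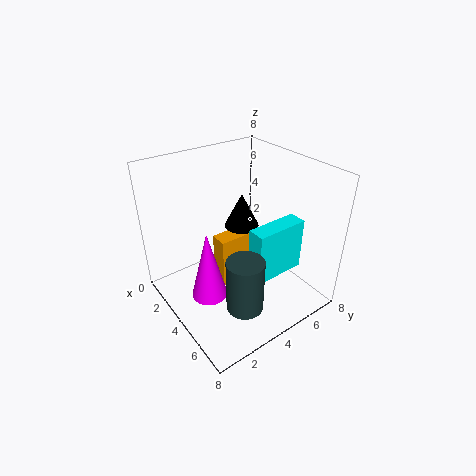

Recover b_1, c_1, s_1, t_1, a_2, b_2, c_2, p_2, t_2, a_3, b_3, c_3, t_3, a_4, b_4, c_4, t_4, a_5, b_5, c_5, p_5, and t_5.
b_1 = 3
c_1 = 1
s_1 = 1
t_1 = 3
a_2 = 3
b_2 = 3
c_2 = 1
p_2 = 1
t_2 = 3
a_3 = 4
b_3 = 2
c_3 = 1
t_3 = 4
a_4 = 3
b_4 = 5
c_4 = 4
t_4 = 2
a_5 = 5
b_5 = 4
c_5 = 2
p_5 = 1
t_5 = 3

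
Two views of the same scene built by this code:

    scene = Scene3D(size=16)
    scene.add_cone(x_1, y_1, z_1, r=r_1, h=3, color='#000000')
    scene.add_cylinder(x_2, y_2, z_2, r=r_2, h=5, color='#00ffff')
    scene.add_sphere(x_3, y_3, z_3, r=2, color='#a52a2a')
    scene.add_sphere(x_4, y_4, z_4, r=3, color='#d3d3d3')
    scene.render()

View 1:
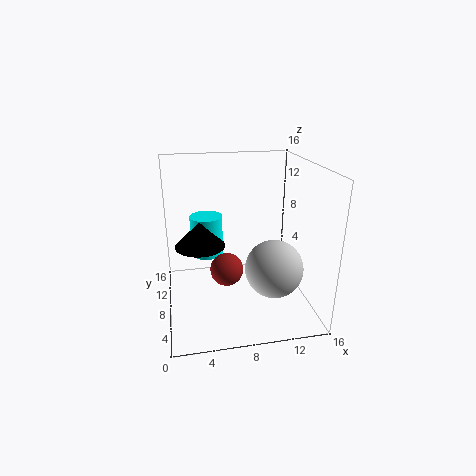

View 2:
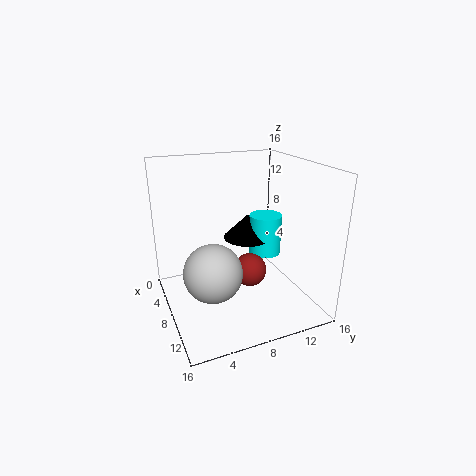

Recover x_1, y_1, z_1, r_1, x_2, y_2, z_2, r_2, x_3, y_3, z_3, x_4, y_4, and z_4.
x_1 = 4; y_1 = 11; z_1 = 6; r_1 = 3; x_2 = 5; y_2 = 13; z_2 = 4; r_2 = 2; x_3 = 7; y_3 = 10; z_3 = 3; x_4 = 11; y_4 = 4; z_4 = 6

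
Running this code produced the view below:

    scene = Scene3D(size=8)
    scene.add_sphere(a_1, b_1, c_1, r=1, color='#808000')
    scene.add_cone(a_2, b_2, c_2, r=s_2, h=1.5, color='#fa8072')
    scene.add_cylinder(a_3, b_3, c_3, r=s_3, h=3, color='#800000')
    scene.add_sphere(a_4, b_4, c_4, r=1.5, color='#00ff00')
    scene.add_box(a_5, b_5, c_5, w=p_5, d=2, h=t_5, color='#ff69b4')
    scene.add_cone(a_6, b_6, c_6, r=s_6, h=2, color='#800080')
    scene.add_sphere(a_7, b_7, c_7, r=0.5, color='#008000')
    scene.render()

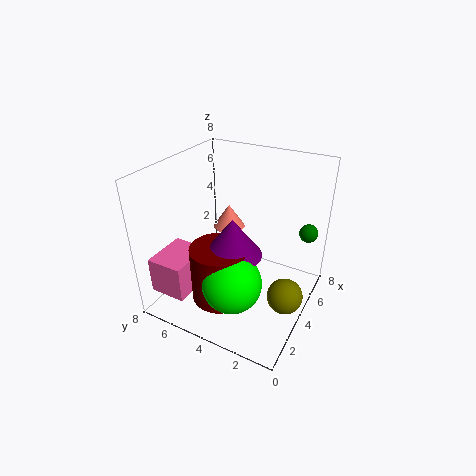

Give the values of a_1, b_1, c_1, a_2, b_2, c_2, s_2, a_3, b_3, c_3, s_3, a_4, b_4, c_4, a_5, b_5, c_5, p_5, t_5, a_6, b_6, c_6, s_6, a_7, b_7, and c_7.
a_1 = 4; b_1 = 1; c_1 = 1; a_2 = 6.5; b_2 = 6; c_2 = 3; s_2 = 1; a_3 = 2; b_3 = 4; c_3 = 1.5; s_3 = 1.5; a_4 = 1.5; b_4 = 3; c_4 = 3; a_5 = 0.5; b_5 = 5.5; c_5 = 1.5; p_5 = 2.5; t_5 = 2; a_6 = 2.5; b_6 = 3.5; c_6 = 4; s_6 = 1.5; a_7 = 5.5; b_7 = 0.5; c_7 = 4.5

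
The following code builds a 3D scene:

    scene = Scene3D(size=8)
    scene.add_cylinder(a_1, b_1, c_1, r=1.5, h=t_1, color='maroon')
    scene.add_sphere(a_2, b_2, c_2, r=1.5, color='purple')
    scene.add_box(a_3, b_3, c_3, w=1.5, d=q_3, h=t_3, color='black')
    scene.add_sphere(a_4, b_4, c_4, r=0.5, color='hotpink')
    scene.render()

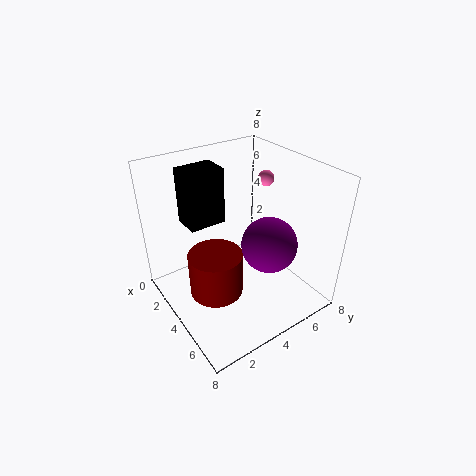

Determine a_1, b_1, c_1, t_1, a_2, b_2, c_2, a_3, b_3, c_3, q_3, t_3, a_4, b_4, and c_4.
a_1 = 4, b_1 = 2.5, c_1 = 1, t_1 = 2.5, a_2 = 5.5, b_2 = 5, c_2 = 4, a_3 = 2, b_3 = 1.5, c_3 = 5, q_3 = 2, t_3 = 3, a_4 = 2, b_4 = 7.5, c_4 = 6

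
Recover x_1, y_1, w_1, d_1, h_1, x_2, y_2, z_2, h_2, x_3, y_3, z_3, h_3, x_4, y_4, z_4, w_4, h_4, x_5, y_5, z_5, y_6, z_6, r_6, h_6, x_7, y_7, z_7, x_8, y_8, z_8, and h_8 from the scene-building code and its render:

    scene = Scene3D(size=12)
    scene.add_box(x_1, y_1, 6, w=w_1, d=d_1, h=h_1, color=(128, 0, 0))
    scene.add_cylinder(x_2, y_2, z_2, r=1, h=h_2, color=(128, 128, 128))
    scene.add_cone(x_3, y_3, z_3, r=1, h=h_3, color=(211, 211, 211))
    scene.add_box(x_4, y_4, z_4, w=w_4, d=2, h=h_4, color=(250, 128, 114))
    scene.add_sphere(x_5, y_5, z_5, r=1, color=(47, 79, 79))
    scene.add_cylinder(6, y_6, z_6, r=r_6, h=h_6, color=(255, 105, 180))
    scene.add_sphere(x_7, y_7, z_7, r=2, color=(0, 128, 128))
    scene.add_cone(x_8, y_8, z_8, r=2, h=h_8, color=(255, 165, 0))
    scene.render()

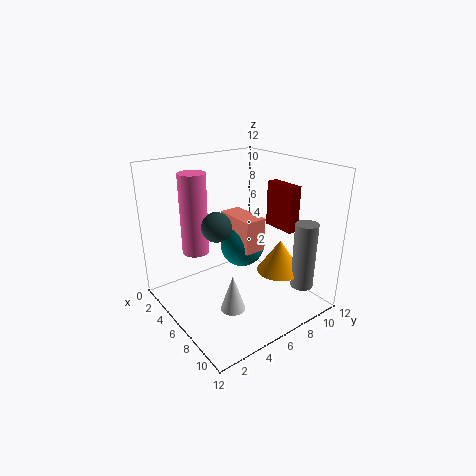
x_1 = 5; y_1 = 10; w_1 = 3; d_1 = 1; h_1 = 4; x_2 = 9; y_2 = 11; z_2 = 1; h_2 = 6; x_3 = 8; y_3 = 4; z_3 = 1; h_3 = 3; x_4 = 2; y_4 = 7; z_4 = 4; w_4 = 4; h_4 = 3; x_5 = 9; y_5 = 2; z_5 = 9; y_6 = 2; z_6 = 6; r_6 = 1; h_6 = 6; x_7 = 4; y_7 = 8; z_7 = 4; x_8 = 7; y_8 = 10; z_8 = 2; h_8 = 3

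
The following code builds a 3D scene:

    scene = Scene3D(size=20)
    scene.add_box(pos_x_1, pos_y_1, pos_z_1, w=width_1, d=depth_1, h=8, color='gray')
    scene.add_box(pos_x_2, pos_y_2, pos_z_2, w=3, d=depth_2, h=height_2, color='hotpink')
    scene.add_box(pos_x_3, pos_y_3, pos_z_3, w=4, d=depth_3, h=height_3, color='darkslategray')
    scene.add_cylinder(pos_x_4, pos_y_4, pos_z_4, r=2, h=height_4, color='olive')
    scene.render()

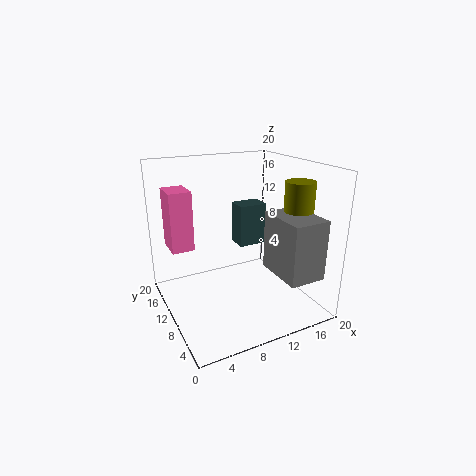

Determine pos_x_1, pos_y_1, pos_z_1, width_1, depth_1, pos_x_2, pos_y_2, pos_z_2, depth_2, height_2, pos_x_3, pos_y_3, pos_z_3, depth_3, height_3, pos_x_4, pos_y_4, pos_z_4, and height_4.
pos_x_1 = 13
pos_y_1 = 1
pos_z_1 = 6
width_1 = 5
depth_1 = 7
pos_x_2 = 1
pos_y_2 = 11
pos_z_2 = 9
depth_2 = 4
height_2 = 8
pos_x_3 = 11
pos_y_3 = 11
pos_z_3 = 8
depth_3 = 3
height_3 = 6
pos_x_4 = 17
pos_y_4 = 6
pos_z_4 = 12
height_4 = 6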